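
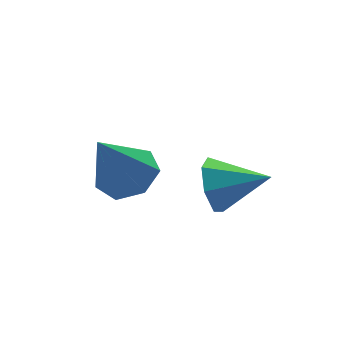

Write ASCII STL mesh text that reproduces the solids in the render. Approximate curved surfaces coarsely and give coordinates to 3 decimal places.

solid 
facet normal 0.456 0.103 -0.884
outer loop
vertex 0.409 -2.378 0.176
vertex -0.322 -2.553 -0.221
vertex -0.019 -1.797 0.023
endloop
endfacet
facet normal 0.453 0.524 0.721
outer loop
vertex 0.409 -2.378 0.176
vertex -0.019 -1.797 0.023
vertex -1.178 -2.747 1.441
endloop
endfacet
facet normal 0.456 0.103 -0.884
outer loop
vertex -0.019 -1.797 0.023
vertex -0.322 -2.553 -0.221
vertex -0.675 -1.786 -0.314
endloop
endfacet
facet normal -0.203 0.882 0.425
outer loop
vertex -0.019 -1.797 0.023
vertex -0.675 -1.786 -0.314
vertex -1.178 -2.747 1.441
endloop
endfacet
facet normal 0.456 0.103 -0.884
outer loop
vertex -0.675 -1.786 -0.314
vertex -0.322 -2.553 -0.221
vertex -1.065 -2.352 -0.581
endloop
endfacet
facet normal -0.835 0.547 0.060
outer loop
vertex -0.675 -1.786 -0.314
vertex -1.065 -2.352 -0.581
vertex -1.178 -2.747 1.441
endloop
endfacet
facet normal 0.456 0.103 -0.884
outer loop
vertex -1.065 -2.352 -0.581
vertex -0.322 -2.553 -0.221
vertex -0.895 -3.07 -0.577
endloop
endfacet
facet normal -0.968 -0.230 -0.099
outer loop
vertex -1.065 -2.352 -0.581
vertex -0.895 -3.07 -0.577
vertex -1.178 -2.747 1.441
endloop
endfacet
facet normal 0.456 0.103 -0.884
outer loop
vertex -0.895 -3.07 -0.577
vertex -0.322 -2.553 -0.221
vertex -0.294 -3.399 -0.305
endloop
endfacet
facet normal -0.502 -0.862 0.068
outer loop
vertex -0.895 -3.07 -0.577
vertex -0.294 -3.399 -0.305
vertex -1.178 -2.747 1.441
endloop
endfacet
facet normal 0.455 0.103 -0.884
outer loop
vertex -0.294 -3.399 -0.305
vertex -0.322 -2.553 -0.221
vertex 0.287 -3.091 0.03
endloop
endfacet
facet normal 0.213 -0.875 0.435
outer loop
vertex -0.294 -3.399 -0.305
vertex 0.287 -3.091 0.03
vertex -1.178 -2.747 1.441
endloop
endfacet
facet normal 0.456 0.103 -0.884
outer loop
vertex 0.287 -3.091 0.03
vertex -0.322 -2.553 -0.221
vertex 0.409 -2.378 0.176
endloop
endfacet
facet normal 0.638 -0.258 0.725
outer loop
vertex 0.287 -3.091 0.03
vertex 0.409 -2.378 0.176
vertex -1.178 -2.747 1.441
endloop
endfacet
facet normal -0.756 0.561 -0.336
outer loop
vertex 2.18 -2.913 -1.752
vertex 1.71 -3.155 -1.099
vertex 2.226 -2.494 -1.156
endloop
endfacet
facet normal 0.924 0.276 -0.265
outer loop
vertex 2.18 -2.913 -1.752
vertex 2.226 -2.494 -1.156
vertex 2.83 -3.985 -0.601
endloop
endfacet
facet normal -0.756 0.561 -0.337
outer loop
vertex 2.226 -2.494 -1.156
vertex 1.71 -3.155 -1.099
vertex 1.883 -2.573 -0.518
endloop
endfacet
facet normal 0.749 0.475 0.462
outer loop
vertex 2.226 -2.494 -1.156
vertex 1.883 -2.573 -0.518
vertex 2.83 -3.985 -0.601
endloop
endfacet
facet normal -0.756 0.561 -0.337
outer loop
vertex 1.883 -2.573 -0.518
vertex 1.71 -3.155 -1.099
vertex 1.41 -3.09 -0.317
endloop
endfacet
facet normal 0.270 0.125 0.955
outer loop
vertex 1.883 -2.573 -0.518
vertex 1.41 -3.09 -0.317
vertex 2.83 -3.985 -0.601
endloop
endfacet
facet normal -0.756 0.561 -0.337
outer loop
vertex 1.41 -3.09 -0.317
vertex 1.71 -3.155 -1.099
vertex 1.163 -3.656 -0.705
endloop
endfacet
facet normal -0.154 -0.512 0.845
outer loop
vertex 1.41 -3.09 -0.317
vertex 1.163 -3.656 -0.705
vertex 2.83 -3.985 -0.601
endloop
endfacet
facet normal -0.756 0.561 -0.337
outer loop
vertex 1.163 -3.656 -0.705
vertex 1.71 -3.155 -1.099
vertex 1.328 -3.844 -1.389
endloop
endfacet
facet normal -0.202 -0.956 0.214
outer loop
vertex 1.163 -3.656 -0.705
vertex 1.328 -3.844 -1.389
vertex 2.83 -3.985 -0.601
endloop
endfacet
facet normal -0.756 0.561 -0.337
outer loop
vertex 1.328 -3.844 -1.389
vertex 1.71 -3.155 -1.099
vertex 1.781 -3.513 -1.855
endloop
endfacet
facet normal 0.161 -0.872 -0.463
outer loop
vertex 1.328 -3.844 -1.389
vertex 1.781 -3.513 -1.855
vertex 2.83 -3.985 -0.601
endloop
endfacet
facet normal -0.756 0.561 -0.337
outer loop
vertex 1.781 -3.513 -1.855
vertex 1.71 -3.155 -1.099
vertex 2.18 -2.913 -1.752
endloop
endfacet
facet normal 0.662 -0.324 -0.676
outer loop
vertex 1.781 -3.513 -1.855
vertex 2.18 -2.913 -1.752
vertex 2.83 -3.985 -0.601
endloop
endfacet

endsolid


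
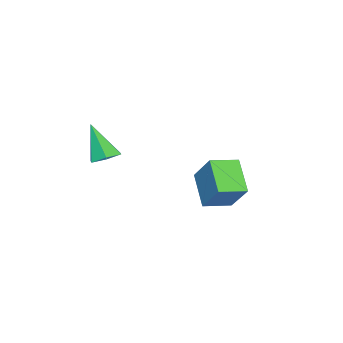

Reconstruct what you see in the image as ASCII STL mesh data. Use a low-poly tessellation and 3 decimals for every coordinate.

solid 
facet normal 0.060 0.406 -0.912
outer loop
vertex 3.838 -0.624 0.577
vertex 3.2 -1.033 0.353
vertex 3.118 -0.313 0.668
endloop
endfacet
facet normal 0.365 0.650 0.666
outer loop
vertex 3.838 -0.624 0.577
vertex 3.118 -0.313 0.668
vertex 3.08 -1.847 2.187
endloop
endfacet
facet normal 0.060 0.406 -0.912
outer loop
vertex 3.118 -0.313 0.668
vertex 3.2 -1.033 0.353
vertex 2.48 -0.722 0.444
endloop
endfacet
facet normal -0.575 0.583 0.574
outer loop
vertex 3.118 -0.313 0.668
vertex 2.48 -0.722 0.444
vertex 3.08 -1.847 2.187
endloop
endfacet
facet normal 0.059 0.405 -0.913
outer loop
vertex 2.48 -0.722 0.444
vertex 3.2 -1.033 0.353
vertex 2.562 -1.442 0.13
endloop
endfacet
facet normal -0.959 -0.198 0.203
outer loop
vertex 2.48 -0.722 0.444
vertex 2.562 -1.442 0.13
vertex 3.08 -1.847 2.187
endloop
endfacet
facet normal 0.059 0.405 -0.912
outer loop
vertex 2.562 -1.442 0.13
vertex 3.2 -1.033 0.353
vertex 3.283 -1.753 0.039
endloop
endfacet
facet normal -0.403 -0.912 -0.078
outer loop
vertex 2.562 -1.442 0.13
vertex 3.283 -1.753 0.039
vertex 3.08 -1.847 2.187
endloop
endfacet
facet normal 0.059 0.405 -0.912
outer loop
vertex 3.283 -1.753 0.039
vertex 3.2 -1.033 0.353
vertex 3.921 -1.344 0.262
endloop
endfacet
facet normal 0.536 -0.844 0.014
outer loop
vertex 3.283 -1.753 0.039
vertex 3.921 -1.344 0.262
vertex 3.08 -1.847 2.187
endloop
endfacet
facet normal 0.060 0.406 -0.912
outer loop
vertex 3.921 -1.344 0.262
vertex 3.2 -1.033 0.353
vertex 3.838 -0.624 0.577
endloop
endfacet
facet normal 0.920 -0.063 0.386
outer loop
vertex 3.921 -1.344 0.262
vertex 3.838 -0.624 0.577
vertex 3.08 -1.847 2.187
endloop
endfacet
facet normal -0.550 -0.486 0.679
outer loop
vertex -1.722 1.609 -1.178
vertex -2.806 2.569 -1.369
vertex -2.506 0.429 -2.66
endloop
endfacet
facet normal 0.742 -0.657 0.131
outer loop
vertex -1.394 1.411 -4.031
vertex -1.722 1.609 -1.178
vertex -2.506 0.429 -2.66
endloop
endfacet
facet normal -0.550 -0.487 0.679
outer loop
vertex -2.506 0.429 -2.66
vertex -2.806 2.569 -1.369
vertex -3.59 1.388 -2.851
endloop
endfacet
facet normal -0.382 -0.576 -0.723
outer loop
vertex -3.59 1.388 -2.851
vertex -1.394 1.411 -4.031
vertex -2.506 0.429 -2.66
endloop
endfacet
facet normal 0.383 0.576 0.723
outer loop
vertex -1.722 1.609 -1.178
vertex -1.694 3.551 -2.74
vertex -2.806 2.569 -1.369
endloop
endfacet
facet normal 0.742 -0.657 0.131
outer loop
vertex -0.61 2.592 -2.549
vertex -1.722 1.609 -1.178
vertex -1.394 1.411 -4.031
endloop
endfacet
facet normal 0.382 0.576 0.723
outer loop
vertex -0.61 2.592 -2.549
vertex -1.694 3.551 -2.74
vertex -1.722 1.609 -1.178
endloop
endfacet
facet normal -0.742 0.657 -0.131
outer loop
vertex -2.806 2.569 -1.369
vertex -1.694 3.551 -2.74
vertex -3.59 1.388 -2.851
endloop
endfacet
facet normal -0.382 -0.576 -0.723
outer loop
vertex -2.478 2.371 -4.222
vertex -1.394 1.411 -4.031
vertex -3.59 1.388 -2.851
endloop
endfacet
facet normal -0.742 0.657 -0.131
outer loop
vertex -3.59 1.388 -2.851
vertex -1.694 3.551 -2.74
vertex -2.478 2.371 -4.222
endloop
endfacet
facet normal 0.550 0.486 -0.679
outer loop
vertex -2.478 2.371 -4.222
vertex -0.61 2.592 -2.549
vertex -1.394 1.411 -4.031
endloop
endfacet
facet normal 0.550 0.487 -0.679
outer loop
vertex -1.694 3.551 -2.74
vertex -0.61 2.592 -2.549
vertex -2.478 2.371 -4.222
endloop
endfacet

endsolid


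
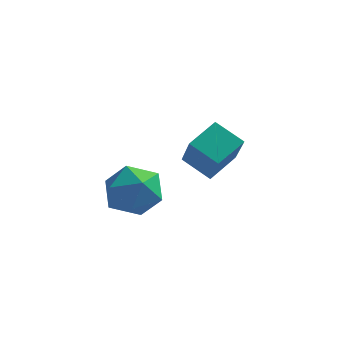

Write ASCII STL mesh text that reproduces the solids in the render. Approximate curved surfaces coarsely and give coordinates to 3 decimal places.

solid 
facet normal -0.607 0.588 0.535
outer loop
vertex 1.232 -2.871 3.713
vertex 1.802 -2.896 4.387
vertex 1.871 -2.265 3.772
endloop
endfacet
facet normal -0.671 0.723 -0.163
outer loop
vertex 1.232 -2.871 3.713
vertex 1.871 -2.265 3.772
vertex 1.674 -2.624 2.99
endloop
endfacet
facet normal -0.865 0.119 -0.488
outer loop
vertex 1.232 -2.871 3.713
vertex 1.674 -2.624 2.99
vertex 1.483 -3.476 3.121
endloop
endfacet
facet normal -0.921 -0.390 0.008
outer loop
vertex 1.232 -2.871 3.713
vertex 1.483 -3.476 3.121
vertex 1.562 -3.644 3.984
endloop
endfacet
facet normal -0.762 -0.101 0.640
outer loop
vertex 1.232 -2.871 3.713
vertex 1.562 -3.644 3.984
vertex 1.802 -2.896 4.387
endloop
endfacet
facet normal -0.028 0.911 -0.411
outer loop
vertex 1.674 -2.624 2.99
vertex 1.871 -2.265 3.772
vertex 2.518 -2.496 3.216
endloop
endfacet
facet normal 0.076 0.692 0.718
outer loop
vertex 1.871 -2.265 3.772
vertex 1.802 -2.896 4.387
vertex 2.597 -2.664 4.079
endloop
endfacet
facet normal -0.174 -0.423 0.889
outer loop
vertex 1.802 -2.896 4.387
vertex 1.562 -3.644 3.984
vertex 2.406 -3.516 4.21
endloop
endfacet
facet normal -0.433 -0.891 -0.134
outer loop
vertex 1.562 -3.644 3.984
vertex 1.483 -3.476 3.121
vertex 2.209 -3.875 3.428
endloop
endfacet
facet normal -0.343 -0.067 -0.937
outer loop
vertex 1.483 -3.476 3.121
vertex 1.674 -2.624 2.99
vertex 2.278 -3.244 2.813
endloop
endfacet
facet normal 0.921 0.390 -0.008
outer loop
vertex 2.848 -3.269 3.487
vertex 2.518 -2.496 3.216
vertex 2.597 -2.664 4.079
endloop
endfacet
facet normal 0.865 -0.119 0.488
outer loop
vertex 2.848 -3.269 3.487
vertex 2.597 -2.664 4.079
vertex 2.406 -3.516 4.21
endloop
endfacet
facet normal 0.671 -0.723 0.163
outer loop
vertex 2.848 -3.269 3.487
vertex 2.406 -3.516 4.21
vertex 2.209 -3.875 3.428
endloop
endfacet
facet normal 0.607 -0.588 -0.535
outer loop
vertex 2.848 -3.269 3.487
vertex 2.209 -3.875 3.428
vertex 2.278 -3.244 2.813
endloop
endfacet
facet normal 0.762 0.101 -0.640
outer loop
vertex 2.848 -3.269 3.487
vertex 2.278 -3.244 2.813
vertex 2.518 -2.496 3.216
endloop
endfacet
facet normal 0.433 0.891 0.134
outer loop
vertex 2.597 -2.664 4.079
vertex 2.518 -2.496 3.216
vertex 1.871 -2.265 3.772
endloop
endfacet
facet normal 0.343 0.067 0.937
outer loop
vertex 2.406 -3.516 4.21
vertex 2.597 -2.664 4.079
vertex 1.802 -2.896 4.387
endloop
endfacet
facet normal 0.028 -0.911 0.411
outer loop
vertex 2.209 -3.875 3.428
vertex 2.406 -3.516 4.21
vertex 1.562 -3.644 3.984
endloop
endfacet
facet normal -0.076 -0.692 -0.718
outer loop
vertex 2.278 -3.244 2.813
vertex 2.209 -3.875 3.428
vertex 1.483 -3.476 3.121
endloop
endfacet
facet normal 0.174 0.423 -0.889
outer loop
vertex 2.518 -2.496 3.216
vertex 2.278 -3.244 2.813
vertex 1.674 -2.624 2.99
endloop
endfacet
facet normal -0.471 -0.791 -0.391
outer loop
vertex 3.892 -1.392 3.878
vertex 3.036 -1.122 4.363
vertex 3.496 -0.592 2.735
endloop
endfacet
facet normal 0.839 -0.264 -0.476
outer loop
vertex 4.004 0.262 3.157
vertex 3.892 -1.392 3.878
vertex 3.496 -0.592 2.735
endloop
endfacet
facet normal -0.470 -0.792 -0.391
outer loop
vertex 3.496 -0.592 2.735
vertex 3.036 -1.122 4.363
vertex 2.64 -0.323 3.22
endloop
endfacet
facet normal -0.273 0.552 -0.788
outer loop
vertex 2.64 -0.323 3.22
vertex 4.004 0.262 3.157
vertex 3.496 -0.592 2.735
endloop
endfacet
facet normal 0.273 -0.552 0.788
outer loop
vertex 3.892 -1.392 3.878
vertex 3.544 -0.268 4.785
vertex 3.036 -1.122 4.363
endloop
endfacet
facet normal 0.839 -0.264 -0.475
outer loop
vertex 4.4 -0.537 4.3
vertex 3.892 -1.392 3.878
vertex 4.004 0.262 3.157
endloop
endfacet
facet normal 0.273 -0.551 0.788
outer loop
vertex 4.4 -0.537 4.3
vertex 3.544 -0.268 4.785
vertex 3.892 -1.392 3.878
endloop
endfacet
facet normal -0.839 0.264 0.475
outer loop
vertex 3.036 -1.122 4.363
vertex 3.544 -0.268 4.785
vertex 2.64 -0.323 3.22
endloop
endfacet
facet normal -0.273 0.551 -0.788
outer loop
vertex 3.148 0.532 3.642
vertex 4.004 0.262 3.157
vertex 2.64 -0.323 3.22
endloop
endfacet
facet normal -0.839 0.264 0.475
outer loop
vertex 2.64 -0.323 3.22
vertex 3.544 -0.268 4.785
vertex 3.148 0.532 3.642
endloop
endfacet
facet normal 0.471 0.791 0.390
outer loop
vertex 3.148 0.532 3.642
vertex 4.4 -0.537 4.3
vertex 4.004 0.262 3.157
endloop
endfacet
facet normal 0.470 0.791 0.391
outer loop
vertex 3.544 -0.268 4.785
vertex 4.4 -0.537 4.3
vertex 3.148 0.532 3.642
endloop
endfacet

endsolid


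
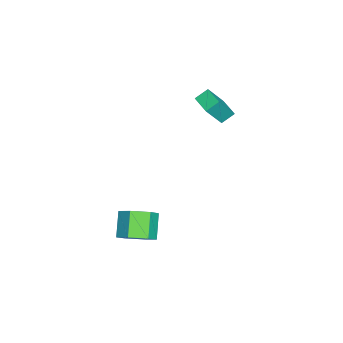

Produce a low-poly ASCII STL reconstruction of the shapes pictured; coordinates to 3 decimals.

solid 
facet normal -0.422 0.377 -0.824
outer loop
vertex -4.954 1.409 3.02
vertex -4.027 2.177 2.896
vertex -4.522 0.808 2.524
endloop
endfacet
facet normal -0.766 -0.635 0.103
outer loop
vertex -3.753 0.123 4.024
vertex -4.954 1.409 3.02
vertex -4.522 0.808 2.524
endloop
endfacet
facet normal -0.423 0.377 -0.824
outer loop
vertex -4.522 0.808 2.524
vertex -4.027 2.177 2.896
vertex -3.596 1.577 2.4
endloop
endfacet
facet normal 0.485 -0.674 -0.557
outer loop
vertex -3.596 1.577 2.4
vertex -3.753 0.123 4.024
vertex -4.522 0.808 2.524
endloop
endfacet
facet normal -0.485 0.675 0.557
outer loop
vertex -4.954 1.409 3.02
vertex -3.258 1.492 4.396
vertex -4.027 2.177 2.896
endloop
endfacet
facet normal -0.766 -0.635 0.103
outer loop
vertex -4.184 0.723 4.52
vertex -4.954 1.409 3.02
vertex -3.753 0.123 4.024
endloop
endfacet
facet normal -0.485 0.674 0.557
outer loop
vertex -4.184 0.723 4.52
vertex -3.258 1.492 4.396
vertex -4.954 1.409 3.02
endloop
endfacet
facet normal 0.766 0.635 -0.103
outer loop
vertex -4.027 2.177 2.896
vertex -3.258 1.492 4.396
vertex -3.596 1.577 2.4
endloop
endfacet
facet normal 0.484 -0.675 -0.557
outer loop
vertex -2.826 0.891 3.9
vertex -3.753 0.123 4.024
vertex -3.596 1.577 2.4
endloop
endfacet
facet normal 0.766 0.635 -0.103
outer loop
vertex -3.596 1.577 2.4
vertex -3.258 1.492 4.396
vertex -2.826 0.891 3.9
endloop
endfacet
facet normal 0.423 -0.377 0.824
outer loop
vertex -2.826 0.891 3.9
vertex -4.184 0.723 4.52
vertex -3.753 0.123 4.024
endloop
endfacet
facet normal 0.423 -0.376 0.824
outer loop
vertex -3.258 1.492 4.396
vertex -4.184 0.723 4.52
vertex -2.826 0.891 3.9
endloop
endfacet
facet normal 0.732 0.092 -0.675
outer loop
vertex 3.355 -0.765 -1.207
vertex 2.911 -1.478 -1.786
vertex 2.67 -0.495 -1.913
endloop
endfacet
facet normal 0.115 0.960 0.256
outer loop
vertex 3.355 -0.765 -1.207
vertex 2.67 -0.495 -1.913
vertex 2.212 -0.909 -0.154
endloop
endfacet
facet normal 0.115 0.960 0.256
outer loop
vertex 2.212 -0.909 -0.154
vertex 2.67 -0.495 -1.913
vertex 1.528 -0.639 -0.861
endloop
endfacet
facet normal -0.733 -0.093 0.674
outer loop
vertex 2.212 -0.909 -0.154
vertex 1.528 -0.639 -0.861
vertex 1.769 -1.622 -0.734
endloop
endfacet
facet normal 0.733 0.092 -0.674
outer loop
vertex 2.67 -0.495 -1.913
vertex 2.911 -1.478 -1.786
vertex 2.227 -1.208 -2.492
endloop
endfacet
facet normal -0.524 0.709 -0.472
outer loop
vertex 2.67 -0.495 -1.913
vertex 2.227 -1.208 -2.492
vertex 1.528 -0.639 -0.861
endloop
endfacet
facet normal -0.524 0.709 -0.472
outer loop
vertex 1.528 -0.639 -0.861
vertex 2.227 -1.208 -2.492
vertex 1.084 -1.352 -1.44
endloop
endfacet
facet normal -0.732 -0.092 0.675
outer loop
vertex 1.528 -0.639 -0.861
vertex 1.084 -1.352 -1.44
vertex 1.769 -1.622 -0.734
endloop
endfacet
facet normal 0.733 0.093 -0.674
outer loop
vertex 2.227 -1.208 -2.492
vertex 2.911 -1.478 -1.786
vertex 2.468 -2.191 -2.366
endloop
endfacet
facet normal -0.639 -0.250 -0.728
outer loop
vertex 2.227 -1.208 -2.492
vertex 2.468 -2.191 -2.366
vertex 1.084 -1.352 -1.44
endloop
endfacet
facet normal -0.639 -0.251 -0.728
outer loop
vertex 1.084 -1.352 -1.44
vertex 2.468 -2.191 -2.366
vertex 1.325 -2.335 -1.313
endloop
endfacet
facet normal -0.732 -0.092 0.675
outer loop
vertex 1.084 -1.352 -1.44
vertex 1.325 -2.335 -1.313
vertex 1.769 -1.622 -0.734
endloop
endfacet
facet normal 0.733 0.093 -0.674
outer loop
vertex 2.468 -2.191 -2.366
vertex 2.911 -1.478 -1.786
vertex 3.152 -2.461 -1.659
endloop
endfacet
facet normal -0.115 -0.960 -0.256
outer loop
vertex 2.468 -2.191 -2.366
vertex 3.152 -2.461 -1.659
vertex 1.325 -2.335 -1.313
endloop
endfacet
facet normal -0.115 -0.960 -0.256
outer loop
vertex 1.325 -2.335 -1.313
vertex 3.152 -2.461 -1.659
vertex 2.01 -2.605 -0.607
endloop
endfacet
facet normal -0.732 -0.092 0.675
outer loop
vertex 1.325 -2.335 -1.313
vertex 2.01 -2.605 -0.607
vertex 1.769 -1.622 -0.734
endloop
endfacet
facet normal 0.732 0.092 -0.675
outer loop
vertex 3.152 -2.461 -1.659
vertex 2.911 -1.478 -1.786
vertex 3.596 -1.748 -1.08
endloop
endfacet
facet normal 0.524 -0.709 0.472
outer loop
vertex 3.152 -2.461 -1.659
vertex 3.596 -1.748 -1.08
vertex 2.01 -2.605 -0.607
endloop
endfacet
facet normal 0.524 -0.709 0.472
outer loop
vertex 2.01 -2.605 -0.607
vertex 3.596 -1.748 -1.08
vertex 2.453 -1.892 -0.028
endloop
endfacet
facet normal -0.733 -0.092 0.674
outer loop
vertex 2.01 -2.605 -0.607
vertex 2.453 -1.892 -0.028
vertex 1.769 -1.622 -0.734
endloop
endfacet
facet normal 0.732 0.092 -0.675
outer loop
vertex 3.596 -1.748 -1.08
vertex 2.911 -1.478 -1.786
vertex 3.355 -0.765 -1.207
endloop
endfacet
facet normal 0.638 0.251 0.728
outer loop
vertex 3.596 -1.748 -1.08
vertex 3.355 -0.765 -1.207
vertex 2.453 -1.892 -0.028
endloop
endfacet
facet normal 0.639 0.250 0.728
outer loop
vertex 2.453 -1.892 -0.028
vertex 3.355 -0.765 -1.207
vertex 2.212 -0.909 -0.154
endloop
endfacet
facet normal -0.733 -0.093 0.674
outer loop
vertex 2.453 -1.892 -0.028
vertex 2.212 -0.909 -0.154
vertex 1.769 -1.622 -0.734
endloop
endfacet

endsolid


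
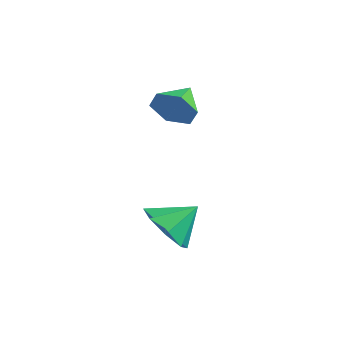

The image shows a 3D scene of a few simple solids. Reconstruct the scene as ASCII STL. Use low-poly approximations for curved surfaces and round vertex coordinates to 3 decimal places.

solid 
facet normal -0.366 -0.693 -0.621
outer loop
vertex 1.835 -0.142 -2.902
vertex 1.162 -0.498 -2.108
vertex 1.092 0.255 -2.907
endloop
endfacet
facet normal 0.455 0.848 -0.272
outer loop
vertex 1.835 -0.142 -2.902
vertex 1.092 0.255 -2.907
vertex 1.678 0.478 -1.232
endloop
endfacet
facet normal -0.367 -0.693 -0.621
outer loop
vertex 1.092 0.255 -2.907
vertex 1.162 -0.498 -2.108
vertex 0.391 0.211 -2.444
endloop
endfacet
facet normal -0.121 0.989 -0.089
outer loop
vertex 1.092 0.255 -2.907
vertex 0.391 0.211 -2.444
vertex 1.678 0.478 -1.232
endloop
endfacet
facet normal -0.366 -0.693 -0.621
outer loop
vertex 0.391 0.211 -2.444
vertex 1.162 -0.498 -2.108
vertex 0.141 -0.249 -1.784
endloop
endfacet
facet normal -0.501 0.787 0.359
outer loop
vertex 0.391 0.211 -2.444
vertex 0.141 -0.249 -1.784
vertex 1.678 0.478 -1.232
endloop
endfacet
facet normal -0.366 -0.692 -0.622
outer loop
vertex 0.141 -0.249 -1.784
vertex 1.162 -0.498 -2.108
vertex 0.489 -0.855 -1.315
endloop
endfacet
facet normal -0.462 0.362 0.810
outer loop
vertex 0.141 -0.249 -1.784
vertex 0.489 -0.855 -1.315
vertex 1.678 0.478 -1.232
endloop
endfacet
facet normal -0.366 -0.692 -0.622
outer loop
vertex 0.489 -0.855 -1.315
vertex 1.162 -0.498 -2.108
vertex 1.231 -1.252 -1.31
endloop
endfacet
facet normal -0.027 -0.038 0.999
outer loop
vertex 0.489 -0.855 -1.315
vertex 1.231 -1.252 -1.31
vertex 1.678 0.478 -1.232
endloop
endfacet
facet normal -0.366 -0.692 -0.622
outer loop
vertex 1.231 -1.252 -1.31
vertex 1.162 -0.498 -2.108
vertex 1.933 -1.207 -1.773
endloop
endfacet
facet normal 0.550 -0.179 0.816
outer loop
vertex 1.231 -1.252 -1.31
vertex 1.933 -1.207 -1.773
vertex 1.678 0.478 -1.232
endloop
endfacet
facet normal -0.367 -0.692 -0.621
outer loop
vertex 1.933 -1.207 -1.773
vertex 1.162 -0.498 -2.108
vertex 2.183 -0.748 -2.432
endloop
endfacet
facet normal 0.929 0.022 0.368
outer loop
vertex 1.933 -1.207 -1.773
vertex 2.183 -0.748 -2.432
vertex 1.678 0.478 -1.232
endloop
endfacet
facet normal -0.367 -0.692 -0.621
outer loop
vertex 2.183 -0.748 -2.432
vertex 1.162 -0.498 -2.108
vertex 1.835 -0.142 -2.902
endloop
endfacet
facet normal 0.890 0.447 -0.082
outer loop
vertex 2.183 -0.748 -2.432
vertex 1.835 -0.142 -2.902
vertex 1.678 0.478 -1.232
endloop
endfacet
facet normal 0.331 -0.881 -0.338
outer loop
vertex -0.463 1.72 2.668
vertex -0.952 1.832 1.897
vertex -0.086 2.14 1.941
endloop
endfacet
facet normal 0.571 0.547 0.612
outer loop
vertex -0.463 1.72 2.668
vertex -0.086 2.14 1.941
vertex -1.408 3.048 2.363
endloop
endfacet
facet normal 0.331 -0.881 -0.338
outer loop
vertex -0.086 2.14 1.941
vertex -0.952 1.832 1.897
vertex -0.575 2.252 1.17
endloop
endfacet
facet normal 0.510 0.836 -0.202
outer loop
vertex -0.086 2.14 1.941
vertex -0.575 2.252 1.17
vertex -1.408 3.048 2.363
endloop
endfacet
facet normal 0.331 -0.881 -0.338
outer loop
vertex -0.575 2.252 1.17
vertex -0.952 1.832 1.897
vertex -1.441 1.944 1.126
endloop
endfacet
facet normal -0.227 0.730 -0.645
outer loop
vertex -0.575 2.252 1.17
vertex -1.441 1.944 1.126
vertex -1.408 3.048 2.363
endloop
endfacet
facet normal 0.331 -0.881 -0.338
outer loop
vertex -1.441 1.944 1.126
vertex -0.952 1.832 1.897
vertex -1.818 1.524 1.852
endloop
endfacet
facet normal -0.901 0.335 -0.275
outer loop
vertex -1.441 1.944 1.126
vertex -1.818 1.524 1.852
vertex -1.408 3.048 2.363
endloop
endfacet
facet normal 0.331 -0.881 -0.338
outer loop
vertex -1.818 1.524 1.852
vertex -0.952 1.832 1.897
vertex -1.329 1.412 2.623
endloop
endfacet
facet normal -0.841 0.045 0.540
outer loop
vertex -1.818 1.524 1.852
vertex -1.329 1.412 2.623
vertex -1.408 3.048 2.363
endloop
endfacet
facet normal 0.331 -0.881 -0.338
outer loop
vertex -1.329 1.412 2.623
vertex -0.952 1.832 1.897
vertex -0.463 1.72 2.668
endloop
endfacet
facet normal -0.105 0.151 0.983
outer loop
vertex -1.329 1.412 2.623
vertex -0.463 1.72 2.668
vertex -1.408 3.048 2.363
endloop
endfacet

endsolid


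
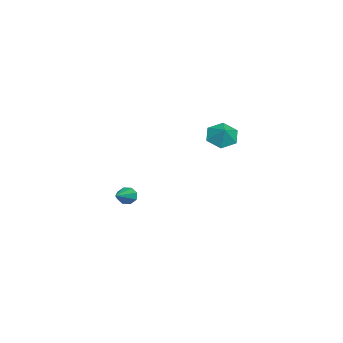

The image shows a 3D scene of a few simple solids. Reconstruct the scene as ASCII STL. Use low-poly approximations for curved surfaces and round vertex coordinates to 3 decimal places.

solid 
facet normal -0.897 0.074 -0.435
outer loop
vertex 2.278 -2.597 -3.159
vertex 2.057 -2.811 -2.74
vertex 2.169 -2.325 -2.888
endloop
endfacet
facet normal 0.558 0.687 -0.465
outer loop
vertex 2.278 -2.597 -3.159
vertex 2.169 -2.325 -2.888
vertex 3.743 -2.949 -1.92
endloop
endfacet
facet normal -0.897 0.074 -0.437
outer loop
vertex 2.169 -2.325 -2.888
vertex 2.057 -2.811 -2.74
vertex 1.994 -2.339 -2.531
endloop
endfacet
facet normal 0.271 0.947 0.170
outer loop
vertex 2.169 -2.325 -2.888
vertex 1.994 -2.339 -2.531
vertex 3.743 -2.949 -1.92
endloop
endfacet
facet normal -0.897 0.073 -0.436
outer loop
vertex 1.994 -2.339 -2.531
vertex 2.057 -2.811 -2.74
vertex 1.856 -2.629 -2.296
endloop
endfacet
facet normal -0.044 0.641 0.766
outer loop
vertex 1.994 -2.339 -2.531
vertex 1.856 -2.629 -2.296
vertex 3.743 -2.949 -1.92
endloop
endfacet
facet normal -0.897 0.073 -0.436
outer loop
vertex 1.856 -2.629 -2.296
vertex 2.057 -2.811 -2.74
vertex 1.836 -3.025 -2.321
endloop
endfacet
facet normal -0.204 -0.051 0.978
outer loop
vertex 1.856 -2.629 -2.296
vertex 1.836 -3.025 -2.321
vertex 3.743 -2.949 -1.92
endloop
endfacet
facet normal -0.897 0.073 -0.436
outer loop
vertex 1.836 -3.025 -2.321
vertex 2.057 -2.811 -2.74
vertex 1.945 -3.296 -2.591
endloop
endfacet
facet normal -0.114 -0.724 0.680
outer loop
vertex 1.836 -3.025 -2.321
vertex 1.945 -3.296 -2.591
vertex 3.743 -2.949 -1.92
endloop
endfacet
facet normal -0.898 0.074 -0.435
outer loop
vertex 1.945 -3.296 -2.591
vertex 2.057 -2.811 -2.74
vertex 2.119 -3.283 -2.948
endloop
endfacet
facet normal 0.172 -0.984 0.048
outer loop
vertex 1.945 -3.296 -2.591
vertex 2.119 -3.283 -2.948
vertex 3.743 -2.949 -1.92
endloop
endfacet
facet normal -0.897 0.074 -0.435
outer loop
vertex 2.119 -3.283 -2.948
vertex 2.057 -2.811 -2.74
vertex 2.257 -2.993 -3.183
endloop
endfacet
facet normal 0.488 -0.678 -0.550
outer loop
vertex 2.119 -3.283 -2.948
vertex 2.257 -2.993 -3.183
vertex 3.743 -2.949 -1.92
endloop
endfacet
facet normal -0.897 0.074 -0.435
outer loop
vertex 2.257 -2.993 -3.183
vertex 2.057 -2.811 -2.74
vertex 2.278 -2.597 -3.159
endloop
endfacet
facet normal 0.647 0.012 -0.762
outer loop
vertex 2.257 -2.993 -3.183
vertex 2.278 -2.597 -3.159
vertex 3.743 -2.949 -1.92
endloop
endfacet
facet normal -0.666 -0.247 -0.704
outer loop
vertex -3.179 -0.051 -1.199
vertex -3.653 0.636 -0.992
vertex -3.042 0.701 -1.593
endloop
endfacet
facet normal 0.982 -0.187 -0.015
outer loop
vertex -3.179 -0.051 -1.199
vertex -3.042 0.701 -1.593
vertex -2.987 0.884 -0.288
endloop
endfacet
facet normal -0.666 -0.247 -0.704
outer loop
vertex -3.042 0.701 -1.593
vertex -3.653 0.636 -0.992
vertex -3.516 1.388 -1.386
endloop
endfacet
facet normal 0.801 0.588 -0.116
outer loop
vertex -3.042 0.701 -1.593
vertex -3.516 1.388 -1.386
vertex -2.987 0.884 -0.288
endloop
endfacet
facet normal -0.666 -0.247 -0.704
outer loop
vertex -3.516 1.388 -1.386
vertex -3.653 0.636 -0.992
vertex -4.127 1.323 -0.785
endloop
endfacet
facet normal 0.216 0.923 0.319
outer loop
vertex -3.516 1.388 -1.386
vertex -4.127 1.323 -0.785
vertex -2.987 0.884 -0.288
endloop
endfacet
facet normal -0.667 -0.248 -0.703
outer loop
vertex -4.127 1.323 -0.785
vertex -3.653 0.636 -0.992
vertex -4.264 0.572 -0.39
endloop
endfacet
facet normal -0.186 0.484 0.855
outer loop
vertex -4.127 1.323 -0.785
vertex -4.264 0.572 -0.39
vertex -2.987 0.884 -0.288
endloop
endfacet
facet normal -0.667 -0.248 -0.703
outer loop
vertex -4.264 0.572 -0.39
vertex -3.653 0.636 -0.992
vertex -3.79 -0.115 -0.597
endloop
endfacet
facet normal -0.005 -0.292 0.956
outer loop
vertex -4.264 0.572 -0.39
vertex -3.79 -0.115 -0.597
vertex -2.987 0.884 -0.288
endloop
endfacet
facet normal -0.667 -0.248 -0.703
outer loop
vertex -3.79 -0.115 -0.597
vertex -3.653 0.636 -0.992
vertex -3.179 -0.051 -1.199
endloop
endfacet
facet normal 0.579 -0.627 0.521
outer loop
vertex -3.79 -0.115 -0.597
vertex -3.179 -0.051 -1.199
vertex -2.987 0.884 -0.288
endloop
endfacet

endsolid


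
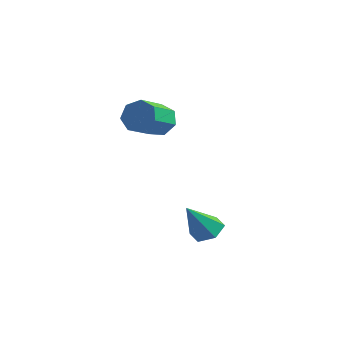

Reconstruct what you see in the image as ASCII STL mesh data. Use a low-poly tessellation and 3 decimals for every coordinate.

solid 
facet normal 0.115 0.579 -0.807
outer loop
vertex 3.626 -3.101 -4.222
vertex 2.848 -2.724 -4.062
vertex 3.581 -2.384 -3.714
endloop
endfacet
facet normal 0.891 -0.224 0.395
outer loop
vertex 3.626 -3.101 -4.222
vertex 3.581 -2.384 -3.714
vertex 2.612 -3.916 -2.398
endloop
endfacet
facet normal 0.115 0.579 -0.807
outer loop
vertex 3.581 -2.384 -3.714
vertex 2.848 -2.724 -4.062
vertex 2.802 -2.007 -3.554
endloop
endfacet
facet normal 0.383 0.450 0.806
outer loop
vertex 3.581 -2.384 -3.714
vertex 2.802 -2.007 -3.554
vertex 2.612 -3.916 -2.398
endloop
endfacet
facet normal 0.115 0.579 -0.807
outer loop
vertex 2.802 -2.007 -3.554
vertex 2.848 -2.724 -4.062
vertex 2.069 -2.347 -3.902
endloop
endfacet
facet normal -0.547 0.473 0.691
outer loop
vertex 2.802 -2.007 -3.554
vertex 2.069 -2.347 -3.902
vertex 2.612 -3.916 -2.398
endloop
endfacet
facet normal 0.114 0.578 -0.808
outer loop
vertex 2.069 -2.347 -3.902
vertex 2.848 -2.724 -4.062
vertex 2.114 -3.064 -4.409
endloop
endfacet
facet normal -0.970 -0.178 0.165
outer loop
vertex 2.069 -2.347 -3.902
vertex 2.114 -3.064 -4.409
vertex 2.612 -3.916 -2.398
endloop
endfacet
facet normal 0.114 0.578 -0.808
outer loop
vertex 2.114 -3.064 -4.409
vertex 2.848 -2.724 -4.062
vertex 2.893 -3.442 -4.569
endloop
endfacet
facet normal -0.464 -0.851 -0.246
outer loop
vertex 2.114 -3.064 -4.409
vertex 2.893 -3.442 -4.569
vertex 2.612 -3.916 -2.398
endloop
endfacet
facet normal 0.114 0.578 -0.808
outer loop
vertex 2.893 -3.442 -4.569
vertex 2.848 -2.724 -4.062
vertex 3.626 -3.101 -4.222
endloop
endfacet
facet normal 0.468 -0.874 -0.130
outer loop
vertex 2.893 -3.442 -4.569
vertex 3.626 -3.101 -4.222
vertex 2.612 -3.916 -2.398
endloop
endfacet
facet normal -0.103 0.907 -0.408
outer loop
vertex -0.562 -0.938 2.009
vertex -1.203 -1.29 1.387
vertex -1.356 -0.916 2.258
endloop
endfacet
facet normal 0.282 0.419 0.863
outer loop
vertex -0.562 -0.938 2.009
vertex -1.356 -0.916 2.258
vertex -0.376 -2.599 2.755
endloop
endfacet
facet normal 0.282 0.419 0.863
outer loop
vertex -0.376 -2.599 2.755
vertex -1.356 -0.916 2.258
vertex -1.171 -2.576 3.004
endloop
endfacet
facet normal 0.101 -0.908 0.408
outer loop
vertex -0.376 -2.599 2.755
vertex -1.171 -2.576 3.004
vertex -1.017 -2.95 2.133
endloop
endfacet
facet normal -0.101 0.908 -0.407
outer loop
vertex -1.356 -0.916 2.258
vertex -1.203 -1.29 1.387
vertex -2.036 -1.174 1.851
endloop
endfacet
facet normal -0.569 0.283 0.772
outer loop
vertex -1.356 -0.916 2.258
vertex -2.036 -1.174 1.851
vertex -1.171 -2.576 3.004
endloop
endfacet
facet normal -0.570 0.283 0.771
outer loop
vertex -1.171 -2.576 3.004
vertex -2.036 -1.174 1.851
vertex -1.85 -2.835 2.597
endloop
endfacet
facet normal 0.102 -0.907 0.408
outer loop
vertex -1.171 -2.576 3.004
vertex -1.85 -2.835 2.597
vertex -1.017 -2.95 2.133
endloop
endfacet
facet normal -0.101 0.907 -0.408
outer loop
vertex -2.036 -1.174 1.851
vertex -1.203 -1.29 1.387
vertex -2.088 -1.52 1.094
endloop
endfacet
facet normal -0.993 -0.067 0.099
outer loop
vertex -2.036 -1.174 1.851
vertex -2.088 -1.52 1.094
vertex -1.85 -2.835 2.597
endloop
endfacet
facet normal -0.993 -0.067 0.099
outer loop
vertex -1.85 -2.835 2.597
vertex -2.088 -1.52 1.094
vertex -1.902 -3.181 1.84
endloop
endfacet
facet normal 0.102 -0.907 0.408
outer loop
vertex -1.85 -2.835 2.597
vertex -1.902 -3.181 1.84
vertex -1.017 -2.95 2.133
endloop
endfacet
facet normal -0.101 0.908 -0.408
outer loop
vertex -2.088 -1.52 1.094
vertex -1.203 -1.29 1.387
vertex -1.474 -1.692 0.559
endloop
endfacet
facet normal -0.668 -0.366 -0.648
outer loop
vertex -2.088 -1.52 1.094
vertex -1.474 -1.692 0.559
vertex -1.902 -3.181 1.84
endloop
endfacet
facet normal -0.668 -0.366 -0.648
outer loop
vertex -1.902 -3.181 1.84
vertex -1.474 -1.692 0.559
vertex -1.288 -3.353 1.305
endloop
endfacet
facet normal 0.102 -0.907 0.408
outer loop
vertex -1.902 -3.181 1.84
vertex -1.288 -3.353 1.305
vertex -1.017 -2.95 2.133
endloop
endfacet
facet normal -0.102 0.908 -0.407
outer loop
vertex -1.474 -1.692 0.559
vertex -1.203 -1.29 1.387
vertex -0.656 -1.561 0.646
endloop
endfacet
facet normal 0.159 -0.390 -0.907
outer loop
vertex -1.474 -1.692 0.559
vertex -0.656 -1.561 0.646
vertex -1.288 -3.353 1.305
endloop
endfacet
facet normal 0.159 -0.390 -0.907
outer loop
vertex -1.288 -3.353 1.305
vertex -0.656 -1.561 0.646
vertex -0.47 -3.222 1.392
endloop
endfacet
facet normal 0.102 -0.907 0.408
outer loop
vertex -1.288 -3.353 1.305
vertex -0.47 -3.222 1.392
vertex -1.017 -2.95 2.133
endloop
endfacet
facet normal -0.102 0.908 -0.407
outer loop
vertex -0.656 -1.561 0.646
vertex -1.203 -1.29 1.387
vertex -0.25 -1.226 1.292
endloop
endfacet
facet normal 0.867 -0.120 -0.483
outer loop
vertex -0.656 -1.561 0.646
vertex -0.25 -1.226 1.292
vertex -0.47 -3.222 1.392
endloop
endfacet
facet normal 0.867 -0.120 -0.483
outer loop
vertex -0.47 -3.222 1.392
vertex -0.25 -1.226 1.292
vertex -0.064 -2.886 2.038
endloop
endfacet
facet normal 0.102 -0.907 0.408
outer loop
vertex -0.47 -3.222 1.392
vertex -0.064 -2.886 2.038
vertex -1.017 -2.95 2.133
endloop
endfacet
facet normal -0.102 0.907 -0.409
outer loop
vertex -0.25 -1.226 1.292
vertex -1.203 -1.29 1.387
vertex -0.562 -0.938 2.009
endloop
endfacet
facet normal 0.922 0.240 0.305
outer loop
vertex -0.25 -1.226 1.292
vertex -0.562 -0.938 2.009
vertex -0.064 -2.886 2.038
endloop
endfacet
facet normal 0.922 0.240 0.305
outer loop
vertex -0.064 -2.886 2.038
vertex -0.562 -0.938 2.009
vertex -0.376 -2.599 2.755
endloop
endfacet
facet normal 0.102 -0.908 0.407
outer loop
vertex -0.064 -2.886 2.038
vertex -0.376 -2.599 2.755
vertex -1.017 -2.95 2.133
endloop
endfacet

endsolid


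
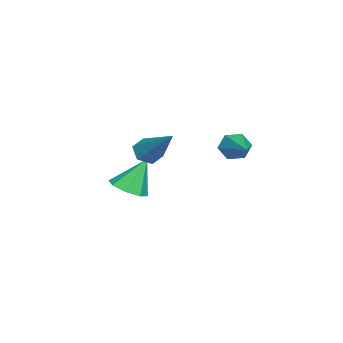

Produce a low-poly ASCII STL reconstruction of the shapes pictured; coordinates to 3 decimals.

solid 
facet normal -0.542 -0.541 -0.643
outer loop
vertex 1.795 -1.953 0.283
vertex 1.471 -2.189 0.755
vertex 1.28 -1.669 0.478
endloop
endfacet
facet normal 0.254 0.817 -0.518
outer loop
vertex 1.795 -1.953 0.283
vertex 1.28 -1.669 0.478
vertex 2.609 -1.051 2.105
endloop
endfacet
facet normal -0.542 -0.541 -0.643
outer loop
vertex 1.28 -1.669 0.478
vertex 1.471 -2.189 0.755
vertex 0.956 -1.905 0.95
endloop
endfacet
facet normal -0.503 0.860 0.084
outer loop
vertex 1.28 -1.669 0.478
vertex 0.956 -1.905 0.95
vertex 2.609 -1.051 2.105
endloop
endfacet
facet normal -0.542 -0.542 -0.642
outer loop
vertex 0.956 -1.905 0.95
vertex 1.471 -2.189 0.755
vertex 1.147 -2.425 1.228
endloop
endfacet
facet normal -0.624 0.178 0.761
outer loop
vertex 0.956 -1.905 0.95
vertex 1.147 -2.425 1.228
vertex 2.609 -1.051 2.105
endloop
endfacet
facet normal -0.542 -0.542 -0.642
outer loop
vertex 1.147 -2.425 1.228
vertex 1.471 -2.189 0.755
vertex 1.662 -2.709 1.033
endloop
endfacet
facet normal 0.014 -0.549 0.836
outer loop
vertex 1.147 -2.425 1.228
vertex 1.662 -2.709 1.033
vertex 2.609 -1.051 2.105
endloop
endfacet
facet normal -0.541 -0.542 -0.643
outer loop
vertex 1.662 -2.709 1.033
vertex 1.471 -2.189 0.755
vertex 1.987 -2.473 0.56
endloop
endfacet
facet normal 0.771 -0.592 0.234
outer loop
vertex 1.662 -2.709 1.033
vertex 1.987 -2.473 0.56
vertex 2.609 -1.051 2.105
endloop
endfacet
facet normal -0.541 -0.542 -0.643
outer loop
vertex 1.987 -2.473 0.56
vertex 1.471 -2.189 0.755
vertex 1.795 -1.953 0.283
endloop
endfacet
facet normal 0.891 0.093 -0.444
outer loop
vertex 1.987 -2.473 0.56
vertex 1.795 -1.953 0.283
vertex 2.609 -1.051 2.105
endloop
endfacet
facet normal 0.258 -0.402 -0.879
outer loop
vertex -1.727 -3.174 -3.138
vertex -2.308 -3.771 -3.035
vertex -2.297 -3.006 -3.382
endloop
endfacet
facet normal 0.236 0.965 0.113
outer loop
vertex -1.727 -3.174 -3.138
vertex -2.297 -3.006 -3.382
vertex -2.732 -3.109 -1.585
endloop
endfacet
facet normal 0.257 -0.402 -0.879
outer loop
vertex -2.297 -3.006 -3.382
vertex -2.308 -3.771 -3.035
vertex -2.874 -3.287 -3.422
endloop
endfacet
facet normal -0.434 0.899 -0.054
outer loop
vertex -2.297 -3.006 -3.382
vertex -2.874 -3.287 -3.422
vertex -2.732 -3.109 -1.585
endloop
endfacet
facet normal 0.257 -0.402 -0.879
outer loop
vertex -2.874 -3.287 -3.422
vertex -2.308 -3.771 -3.035
vertex -3.12 -3.851 -3.236
endloop
endfacet
facet normal -0.912 0.408 0.031
outer loop
vertex -2.874 -3.287 -3.422
vertex -3.12 -3.851 -3.236
vertex -2.732 -3.109 -1.585
endloop
endfacet
facet normal 0.257 -0.401 -0.879
outer loop
vertex -3.12 -3.851 -3.236
vertex -2.308 -3.771 -3.035
vertex -2.889 -4.369 -2.932
endloop
endfacet
facet normal -0.921 -0.225 0.317
outer loop
vertex -3.12 -3.851 -3.236
vertex -2.889 -4.369 -2.932
vertex -2.732 -3.109 -1.585
endloop
endfacet
facet normal 0.257 -0.402 -0.879
outer loop
vertex -2.889 -4.369 -2.932
vertex -2.308 -3.771 -3.035
vertex -2.318 -4.537 -2.688
endloop
endfacet
facet normal -0.455 -0.623 0.636
outer loop
vertex -2.889 -4.369 -2.932
vertex -2.318 -4.537 -2.688
vertex -2.732 -3.109 -1.585
endloop
endfacet
facet normal 0.257 -0.402 -0.879
outer loop
vertex -2.318 -4.537 -2.688
vertex -2.308 -3.771 -3.035
vertex -1.741 -4.256 -2.648
endloop
endfacet
facet normal 0.216 -0.557 0.802
outer loop
vertex -2.318 -4.537 -2.688
vertex -1.741 -4.256 -2.648
vertex -2.732 -3.109 -1.585
endloop
endfacet
facet normal 0.257 -0.401 -0.879
outer loop
vertex -1.741 -4.256 -2.648
vertex -2.308 -3.771 -3.035
vertex -1.496 -3.692 -2.834
endloop
endfacet
facet normal 0.694 -0.065 0.717
outer loop
vertex -1.741 -4.256 -2.648
vertex -1.496 -3.692 -2.834
vertex -2.732 -3.109 -1.585
endloop
endfacet
facet normal 0.257 -0.401 -0.879
outer loop
vertex -1.496 -3.692 -2.834
vertex -2.308 -3.771 -3.035
vertex -1.727 -3.174 -3.138
endloop
endfacet
facet normal 0.703 0.566 0.431
outer loop
vertex -1.496 -3.692 -2.834
vertex -1.727 -3.174 -3.138
vertex -2.732 -3.109 -1.585
endloop
endfacet
facet normal -0.876 -0.359 -0.321
outer loop
vertex 1.602 0.722 0.672
vertex 1.323 0.936 1.194
vertex 1.359 1.304 0.684
endloop
endfacet
facet normal 0.518 0.233 -0.823
outer loop
vertex 1.602 0.722 0.672
vertex 1.359 1.304 0.684
vertex 2.997 1.624 1.806
endloop
endfacet
facet normal -0.877 -0.359 -0.321
outer loop
vertex 1.359 1.304 0.684
vertex 1.323 0.936 1.194
vertex 1.08 1.518 1.207
endloop
endfacet
facet normal 0.058 0.934 -0.351
outer loop
vertex 1.359 1.304 0.684
vertex 1.08 1.518 1.207
vertex 2.997 1.624 1.806
endloop
endfacet
facet normal -0.877 -0.359 -0.320
outer loop
vertex 1.08 1.518 1.207
vertex 1.323 0.936 1.194
vertex 1.044 1.151 1.717
endloop
endfacet
facet normal -0.219 0.799 0.560
outer loop
vertex 1.08 1.518 1.207
vertex 1.044 1.151 1.717
vertex 2.997 1.624 1.806
endloop
endfacet
facet normal -0.877 -0.359 -0.320
outer loop
vertex 1.044 1.151 1.717
vertex 1.323 0.936 1.194
vertex 1.287 0.569 1.705
endloop
endfacet
facet normal -0.037 -0.036 0.999
outer loop
vertex 1.044 1.151 1.717
vertex 1.287 0.569 1.705
vertex 2.997 1.624 1.806
endloop
endfacet
facet normal -0.876 -0.360 -0.320
outer loop
vertex 1.287 0.569 1.705
vertex 1.323 0.936 1.194
vertex 1.566 0.355 1.182
endloop
endfacet
facet normal 0.423 -0.737 0.527
outer loop
vertex 1.287 0.569 1.705
vertex 1.566 0.355 1.182
vertex 2.997 1.624 1.806
endloop
endfacet
facet normal -0.876 -0.360 -0.321
outer loop
vertex 1.566 0.355 1.182
vertex 1.323 0.936 1.194
vertex 1.602 0.722 0.672
endloop
endfacet
facet normal 0.701 -0.602 -0.383
outer loop
vertex 1.566 0.355 1.182
vertex 1.602 0.722 0.672
vertex 2.997 1.624 1.806
endloop
endfacet

endsolid


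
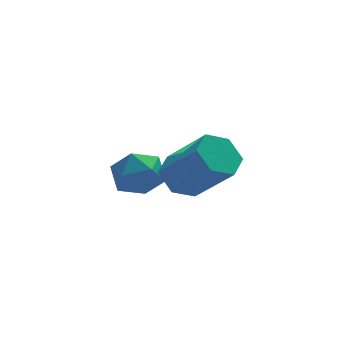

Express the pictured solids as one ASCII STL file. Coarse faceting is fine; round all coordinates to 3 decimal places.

solid 
facet normal -0.468 0.509 -0.722
outer loop
vertex 0.357 -1.361 -0.507
vertex -0.15 -2.125 -0.717
vertex -0.467 -1.511 -0.079
endloop
endfacet
facet normal 0.117 0.846 0.521
outer loop
vertex 0.357 -1.361 -0.507
vertex -0.467 -1.511 -0.079
vertex 1.376 -2.472 1.068
endloop
endfacet
facet normal 0.116 0.845 0.521
outer loop
vertex 1.376 -2.472 1.068
vertex -0.467 -1.511 -0.079
vertex 0.552 -2.622 1.495
endloop
endfacet
facet normal 0.467 -0.510 0.723
outer loop
vertex 1.376 -2.472 1.068
vertex 0.552 -2.622 1.495
vertex 0.87 -3.235 0.857
endloop
endfacet
facet normal -0.468 0.509 -0.722
outer loop
vertex -0.467 -1.511 -0.079
vertex -0.15 -2.125 -0.717
vertex -0.973 -2.275 -0.29
endloop
endfacet
facet normal -0.701 0.284 0.654
outer loop
vertex -0.467 -1.511 -0.079
vertex -0.973 -2.275 -0.29
vertex 0.552 -2.622 1.495
endloop
endfacet
facet normal -0.701 0.284 0.654
outer loop
vertex 0.552 -2.622 1.495
vertex -0.973 -2.275 -0.29
vertex 0.046 -3.386 1.285
endloop
endfacet
facet normal 0.468 -0.509 0.722
outer loop
vertex 0.552 -2.622 1.495
vertex 0.046 -3.386 1.285
vertex 0.87 -3.235 0.857
endloop
endfacet
facet normal -0.468 0.510 -0.722
outer loop
vertex -0.973 -2.275 -0.29
vertex -0.15 -2.125 -0.717
vertex -0.656 -2.888 -0.928
endloop
endfacet
facet normal -0.817 -0.561 0.133
outer loop
vertex -0.973 -2.275 -0.29
vertex -0.656 -2.888 -0.928
vertex 0.046 -3.386 1.285
endloop
endfacet
facet normal -0.817 -0.561 0.133
outer loop
vertex 0.046 -3.386 1.285
vertex -0.656 -2.888 -0.928
vertex 0.363 -3.999 0.647
endloop
endfacet
facet normal 0.468 -0.509 0.722
outer loop
vertex 0.046 -3.386 1.285
vertex 0.363 -3.999 0.647
vertex 0.87 -3.235 0.857
endloop
endfacet
facet normal -0.467 0.510 -0.723
outer loop
vertex -0.656 -2.888 -0.928
vertex -0.15 -2.125 -0.717
vertex 0.168 -2.738 -1.355
endloop
endfacet
facet normal -0.116 -0.845 -0.521
outer loop
vertex -0.656 -2.888 -0.928
vertex 0.168 -2.738 -1.355
vertex 0.363 -3.999 0.647
endloop
endfacet
facet normal -0.117 -0.845 -0.521
outer loop
vertex 0.363 -3.999 0.647
vertex 0.168 -2.738 -1.355
vertex 1.187 -3.849 0.219
endloop
endfacet
facet normal 0.468 -0.509 0.722
outer loop
vertex 0.363 -3.999 0.647
vertex 1.187 -3.849 0.219
vertex 0.87 -3.235 0.857
endloop
endfacet
facet normal -0.468 0.509 -0.722
outer loop
vertex 0.168 -2.738 -1.355
vertex -0.15 -2.125 -0.717
vertex 0.674 -1.974 -1.145
endloop
endfacet
facet normal 0.701 -0.284 -0.654
outer loop
vertex 0.168 -2.738 -1.355
vertex 0.674 -1.974 -1.145
vertex 1.187 -3.849 0.219
endloop
endfacet
facet normal 0.701 -0.284 -0.654
outer loop
vertex 1.187 -3.849 0.219
vertex 0.674 -1.974 -1.145
vertex 1.693 -3.085 0.43
endloop
endfacet
facet normal 0.468 -0.509 0.722
outer loop
vertex 1.187 -3.849 0.219
vertex 1.693 -3.085 0.43
vertex 0.87 -3.235 0.857
endloop
endfacet
facet normal -0.468 0.509 -0.722
outer loop
vertex 0.674 -1.974 -1.145
vertex -0.15 -2.125 -0.717
vertex 0.357 -1.361 -0.507
endloop
endfacet
facet normal 0.817 0.561 -0.133
outer loop
vertex 0.674 -1.974 -1.145
vertex 0.357 -1.361 -0.507
vertex 1.693 -3.085 0.43
endloop
endfacet
facet normal 0.817 0.561 -0.133
outer loop
vertex 1.693 -3.085 0.43
vertex 0.357 -1.361 -0.507
vertex 1.376 -2.472 1.068
endloop
endfacet
facet normal 0.468 -0.510 0.722
outer loop
vertex 1.693 -3.085 0.43
vertex 1.376 -2.472 1.068
vertex 0.87 -3.235 0.857
endloop
endfacet
facet normal -0.437 0.619 0.652
outer loop
vertex -1.861 1.132 -1.944
vertex -1.184 0.804 -1.179
vertex -0.927 1.64 -1.8
endloop
endfacet
facet normal -0.476 0.879 -0.011
outer loop
vertex -1.861 1.132 -1.944
vertex -0.927 1.64 -1.8
vertex -1.28 1.436 -2.793
endloop
endfacet
facet normal -0.817 0.400 -0.416
outer loop
vertex -1.861 1.132 -1.944
vertex -1.28 1.436 -2.793
vertex -1.755 0.475 -2.785
endloop
endfacet
facet normal -0.988 -0.156 -0.003
outer loop
vertex -1.861 1.132 -1.944
vertex -1.755 0.475 -2.785
vertex -1.696 0.084 -1.787
endloop
endfacet
facet normal -0.753 -0.020 0.658
outer loop
vertex -1.861 1.132 -1.944
vertex -1.696 0.084 -1.787
vertex -1.184 0.804 -1.179
endloop
endfacet
facet normal 0.188 0.947 -0.261
outer loop
vertex -1.28 1.436 -2.793
vertex -0.927 1.64 -1.8
vertex -0.244 1.296 -2.553
endloop
endfacet
facet normal 0.253 0.526 0.812
outer loop
vertex -0.927 1.64 -1.8
vertex -1.184 0.804 -1.179
vertex -0.185 0.905 -1.555
endloop
endfacet
facet normal -0.259 -0.509 0.821
outer loop
vertex -1.184 0.804 -1.179
vertex -1.696 0.084 -1.787
vertex -0.66 -0.056 -1.547
endloop
endfacet
facet normal -0.639 -0.728 -0.247
outer loop
vertex -1.696 0.084 -1.787
vertex -1.755 0.475 -2.785
vertex -1.013 -0.26 -2.54
endloop
endfacet
facet normal -0.362 0.171 -0.916
outer loop
vertex -1.755 0.475 -2.785
vertex -1.28 1.436 -2.793
vertex -0.756 0.576 -3.161
endloop
endfacet
facet normal 0.988 0.156 0.003
outer loop
vertex -0.079 0.248 -2.396
vertex -0.244 1.296 -2.553
vertex -0.185 0.905 -1.555
endloop
endfacet
facet normal 0.817 -0.400 0.416
outer loop
vertex -0.079 0.248 -2.396
vertex -0.185 0.905 -1.555
vertex -0.66 -0.056 -1.547
endloop
endfacet
facet normal 0.476 -0.879 0.011
outer loop
vertex -0.079 0.248 -2.396
vertex -0.66 -0.056 -1.547
vertex -1.013 -0.26 -2.54
endloop
endfacet
facet normal 0.437 -0.619 -0.652
outer loop
vertex -0.079 0.248 -2.396
vertex -1.013 -0.26 -2.54
vertex -0.756 0.576 -3.161
endloop
endfacet
facet normal 0.753 0.020 -0.658
outer loop
vertex -0.079 0.248 -2.396
vertex -0.756 0.576 -3.161
vertex -0.244 1.296 -2.553
endloop
endfacet
facet normal 0.639 0.728 0.247
outer loop
vertex -0.185 0.905 -1.555
vertex -0.244 1.296 -2.553
vertex -0.927 1.64 -1.8
endloop
endfacet
facet normal 0.362 -0.171 0.916
outer loop
vertex -0.66 -0.056 -1.547
vertex -0.185 0.905 -1.555
vertex -1.184 0.804 -1.179
endloop
endfacet
facet normal -0.188 -0.947 0.261
outer loop
vertex -1.013 -0.26 -2.54
vertex -0.66 -0.056 -1.547
vertex -1.696 0.084 -1.787
endloop
endfacet
facet normal -0.253 -0.526 -0.812
outer loop
vertex -0.756 0.576 -3.161
vertex -1.013 -0.26 -2.54
vertex -1.755 0.475 -2.785
endloop
endfacet
facet normal 0.259 0.509 -0.821
outer loop
vertex -0.244 1.296 -2.553
vertex -0.756 0.576 -3.161
vertex -1.28 1.436 -2.793
endloop
endfacet

endsolid


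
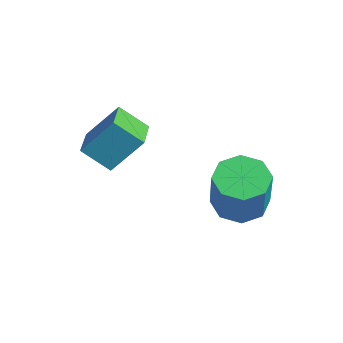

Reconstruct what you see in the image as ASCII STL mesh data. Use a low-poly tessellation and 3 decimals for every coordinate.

solid 
facet normal -0.373 0.189 -0.908
outer loop
vertex 3.145 0.873 -1.228
vertex 2.363 0.561 -0.972
vertex 2.749 1.351 -0.966
endloop
endfacet
facet normal 0.718 0.679 -0.153
outer loop
vertex 3.145 0.873 -1.228
vertex 2.749 1.351 -0.966
vertex 3.819 0.531 0.416
endloop
endfacet
facet normal 0.719 0.678 -0.155
outer loop
vertex 3.819 0.531 0.416
vertex 2.749 1.351 -0.966
vertex 3.424 1.01 0.678
endloop
endfacet
facet normal 0.373 -0.189 0.908
outer loop
vertex 3.819 0.531 0.416
vertex 3.424 1.01 0.678
vertex 3.037 0.219 0.672
endloop
endfacet
facet normal -0.372 0.189 -0.909
outer loop
vertex 2.749 1.351 -0.966
vertex 2.363 0.561 -0.972
vertex 2.127 1.367 -0.708
endloop
endfacet
facet normal 0.094 0.982 0.165
outer loop
vertex 2.749 1.351 -0.966
vertex 2.127 1.367 -0.708
vertex 3.424 1.01 0.678
endloop
endfacet
facet normal 0.093 0.982 0.166
outer loop
vertex 3.424 1.01 0.678
vertex 2.127 1.367 -0.708
vertex 2.802 1.025 0.936
endloop
endfacet
facet normal 0.372 -0.189 0.909
outer loop
vertex 3.424 1.01 0.678
vertex 2.802 1.025 0.936
vertex 3.037 0.219 0.672
endloop
endfacet
facet normal -0.372 0.189 -0.909
outer loop
vertex 2.127 1.367 -0.708
vertex 2.363 0.561 -0.972
vertex 1.643 0.91 -0.605
endloop
endfacet
facet normal -0.587 0.710 0.389
outer loop
vertex 2.127 1.367 -0.708
vertex 1.643 0.91 -0.605
vertex 2.802 1.025 0.936
endloop
endfacet
facet normal -0.587 0.710 0.389
outer loop
vertex 2.802 1.025 0.936
vertex 1.643 0.91 -0.605
vertex 2.318 0.568 1.04
endloop
endfacet
facet normal 0.373 -0.189 0.908
outer loop
vertex 2.802 1.025 0.936
vertex 2.318 0.568 1.04
vertex 3.037 0.219 0.672
endloop
endfacet
facet normal -0.372 0.188 -0.909
outer loop
vertex 1.643 0.91 -0.605
vertex 2.363 0.561 -0.972
vertex 1.581 0.249 -0.716
endloop
endfacet
facet normal -0.923 0.022 0.383
outer loop
vertex 1.643 0.91 -0.605
vertex 1.581 0.249 -0.716
vertex 2.318 0.568 1.04
endloop
endfacet
facet normal -0.923 0.023 0.383
outer loop
vertex 2.318 0.568 1.04
vertex 1.581 0.249 -0.716
vertex 2.255 -0.093 0.928
endloop
endfacet
facet normal 0.373 -0.189 0.908
outer loop
vertex 2.318 0.568 1.04
vertex 2.255 -0.093 0.928
vertex 3.037 0.219 0.672
endloop
endfacet
facet normal -0.373 0.189 -0.908
outer loop
vertex 1.581 0.249 -0.716
vertex 2.363 0.561 -0.972
vertex 1.976 -0.23 -0.978
endloop
endfacet
facet normal -0.719 -0.677 0.154
outer loop
vertex 1.581 0.249 -0.716
vertex 1.976 -0.23 -0.978
vertex 2.255 -0.093 0.928
endloop
endfacet
facet normal -0.718 -0.679 0.154
outer loop
vertex 2.255 -0.093 0.928
vertex 1.976 -0.23 -0.978
vertex 2.651 -0.571 0.666
endloop
endfacet
facet normal 0.373 -0.189 0.908
outer loop
vertex 2.255 -0.093 0.928
vertex 2.651 -0.571 0.666
vertex 3.037 0.219 0.672
endloop
endfacet
facet normal -0.372 0.189 -0.909
outer loop
vertex 1.976 -0.23 -0.978
vertex 2.363 0.561 -0.972
vertex 2.598 -0.245 -1.236
endloop
endfacet
facet normal -0.092 -0.982 -0.166
outer loop
vertex 1.976 -0.23 -0.978
vertex 2.598 -0.245 -1.236
vertex 2.651 -0.571 0.666
endloop
endfacet
facet normal -0.094 -0.982 -0.166
outer loop
vertex 2.651 -0.571 0.666
vertex 2.598 -0.245 -1.236
vertex 3.273 -0.587 0.408
endloop
endfacet
facet normal 0.372 -0.189 0.909
outer loop
vertex 2.651 -0.571 0.666
vertex 3.273 -0.587 0.408
vertex 3.037 0.219 0.672
endloop
endfacet
facet normal -0.373 0.189 -0.908
outer loop
vertex 2.598 -0.245 -1.236
vertex 2.363 0.561 -0.972
vertex 3.082 0.212 -1.34
endloop
endfacet
facet normal 0.587 -0.710 -0.389
outer loop
vertex 2.598 -0.245 -1.236
vertex 3.082 0.212 -1.34
vertex 3.273 -0.587 0.408
endloop
endfacet
facet normal 0.587 -0.710 -0.389
outer loop
vertex 3.273 -0.587 0.408
vertex 3.082 0.212 -1.34
vertex 3.757 -0.13 0.305
endloop
endfacet
facet normal 0.372 -0.189 0.909
outer loop
vertex 3.273 -0.587 0.408
vertex 3.757 -0.13 0.305
vertex 3.037 0.219 0.672
endloop
endfacet
facet normal -0.373 0.189 -0.908
outer loop
vertex 3.082 0.212 -1.34
vertex 2.363 0.561 -0.972
vertex 3.145 0.873 -1.228
endloop
endfacet
facet normal 0.923 -0.023 -0.384
outer loop
vertex 3.082 0.212 -1.34
vertex 3.145 0.873 -1.228
vertex 3.757 -0.13 0.305
endloop
endfacet
facet normal 0.923 -0.022 -0.383
outer loop
vertex 3.757 -0.13 0.305
vertex 3.145 0.873 -1.228
vertex 3.819 0.531 0.416
endloop
endfacet
facet normal 0.372 -0.188 0.909
outer loop
vertex 3.757 -0.13 0.305
vertex 3.819 0.531 0.416
vertex 3.037 0.219 0.672
endloop
endfacet
facet normal -0.825 0.542 -0.163
outer loop
vertex -0.67 -1.842 2.065
vertex -0.078 -1.159 1.338
vertex -1.038 -2.748 0.914
endloop
endfacet
facet normal -0.510 -0.589 0.627
outer loop
vertex 0.018 -3.441 1.122
vertex -0.67 -1.842 2.065
vertex -1.038 -2.748 0.914
endloop
endfacet
facet normal -0.825 0.542 -0.162
outer loop
vertex -1.038 -2.748 0.914
vertex -0.078 -1.159 1.338
vertex -0.446 -2.064 0.187
endloop
endfacet
facet normal -0.243 -0.600 -0.762
outer loop
vertex -0.446 -2.064 0.187
vertex 0.018 -3.441 1.122
vertex -1.038 -2.748 0.914
endloop
endfacet
facet normal 0.244 0.600 0.762
outer loop
vertex -0.67 -1.842 2.065
vertex 0.978 -1.852 1.546
vertex -0.078 -1.159 1.338
endloop
endfacet
facet normal -0.511 -0.589 0.626
outer loop
vertex 0.386 -2.536 2.273
vertex -0.67 -1.842 2.065
vertex 0.018 -3.441 1.122
endloop
endfacet
facet normal 0.244 0.599 0.762
outer loop
vertex 0.386 -2.536 2.273
vertex 0.978 -1.852 1.546
vertex -0.67 -1.842 2.065
endloop
endfacet
facet normal 0.510 0.589 -0.626
outer loop
vertex -0.078 -1.159 1.338
vertex 0.978 -1.852 1.546
vertex -0.446 -2.064 0.187
endloop
endfacet
facet normal -0.244 -0.600 -0.762
outer loop
vertex 0.61 -2.758 0.395
vertex 0.018 -3.441 1.122
vertex -0.446 -2.064 0.187
endloop
endfacet
facet normal 0.510 0.589 -0.627
outer loop
vertex -0.446 -2.064 0.187
vertex 0.978 -1.852 1.546
vertex 0.61 -2.758 0.395
endloop
endfacet
facet normal 0.825 -0.542 0.162
outer loop
vertex 0.61 -2.758 0.395
vertex 0.386 -2.536 2.273
vertex 0.018 -3.441 1.122
endloop
endfacet
facet normal 0.825 -0.541 0.162
outer loop
vertex 0.978 -1.852 1.546
vertex 0.386 -2.536 2.273
vertex 0.61 -2.758 0.395
endloop
endfacet

endsolid


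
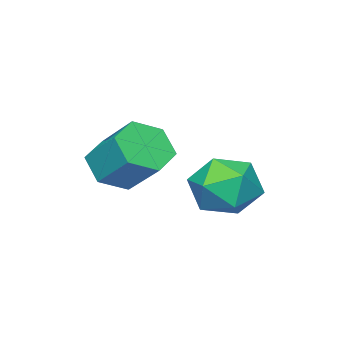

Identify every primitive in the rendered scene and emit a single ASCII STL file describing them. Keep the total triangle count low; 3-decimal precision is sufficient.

solid 
facet normal -0.093 -0.766 -0.636
outer loop
vertex 2.99 -4.794 2.765
vertex 2.233 -4.376 2.372
vertex 3.102 -4.199 2.032
endloop
endfacet
facet normal 0.989 -0.147 0.032
outer loop
vertex 2.99 -4.794 2.765
vertex 3.102 -4.199 2.032
vertex 3.145 -3.522 3.82
endloop
endfacet
facet normal 0.989 -0.147 0.032
outer loop
vertex 3.145 -3.522 3.82
vertex 3.102 -4.199 2.032
vertex 3.257 -2.927 3.088
endloop
endfacet
facet normal 0.093 0.766 0.637
outer loop
vertex 3.145 -3.522 3.82
vertex 3.257 -2.927 3.088
vertex 2.387 -3.104 3.428
endloop
endfacet
facet normal -0.093 -0.766 -0.636
outer loop
vertex 3.102 -4.199 2.032
vertex 2.233 -4.376 2.372
vertex 2.344 -3.782 1.64
endloop
endfacet
facet normal 0.595 0.469 -0.652
outer loop
vertex 3.102 -4.199 2.032
vertex 2.344 -3.782 1.64
vertex 3.257 -2.927 3.088
endloop
endfacet
facet normal 0.596 0.468 -0.652
outer loop
vertex 3.257 -2.927 3.088
vertex 2.344 -3.782 1.64
vertex 2.499 -2.51 2.695
endloop
endfacet
facet normal 0.092 0.767 0.635
outer loop
vertex 3.257 -2.927 3.088
vertex 2.499 -2.51 2.695
vertex 2.387 -3.104 3.428
endloop
endfacet
facet normal -0.094 -0.766 -0.636
outer loop
vertex 2.344 -3.782 1.64
vertex 2.233 -4.376 2.372
vertex 1.475 -3.958 1.98
endloop
endfacet
facet normal -0.392 0.615 -0.684
outer loop
vertex 2.344 -3.782 1.64
vertex 1.475 -3.958 1.98
vertex 2.499 -2.51 2.695
endloop
endfacet
facet normal -0.392 0.615 -0.684
outer loop
vertex 2.499 -2.51 2.695
vertex 1.475 -3.958 1.98
vertex 1.63 -2.686 3.035
endloop
endfacet
facet normal 0.093 0.767 0.635
outer loop
vertex 2.499 -2.51 2.695
vertex 1.63 -2.686 3.035
vertex 2.387 -3.104 3.428
endloop
endfacet
facet normal -0.093 -0.766 -0.637
outer loop
vertex 1.475 -3.958 1.98
vertex 2.233 -4.376 2.372
vertex 1.363 -4.553 2.712
endloop
endfacet
facet normal -0.989 0.147 -0.032
outer loop
vertex 1.475 -3.958 1.98
vertex 1.363 -4.553 2.712
vertex 1.63 -2.686 3.035
endloop
endfacet
facet normal -0.989 0.147 -0.032
outer loop
vertex 1.63 -2.686 3.035
vertex 1.363 -4.553 2.712
vertex 1.518 -3.281 3.768
endloop
endfacet
facet normal 0.093 0.766 0.636
outer loop
vertex 1.63 -2.686 3.035
vertex 1.518 -3.281 3.768
vertex 2.387 -3.104 3.428
endloop
endfacet
facet normal -0.092 -0.767 -0.635
outer loop
vertex 1.363 -4.553 2.712
vertex 2.233 -4.376 2.372
vertex 2.121 -4.97 3.105
endloop
endfacet
facet normal -0.596 -0.469 0.652
outer loop
vertex 1.363 -4.553 2.712
vertex 2.121 -4.97 3.105
vertex 1.518 -3.281 3.768
endloop
endfacet
facet normal -0.595 -0.469 0.653
outer loop
vertex 1.518 -3.281 3.768
vertex 2.121 -4.97 3.105
vertex 2.276 -3.698 4.16
endloop
endfacet
facet normal 0.093 0.766 0.636
outer loop
vertex 1.518 -3.281 3.768
vertex 2.276 -3.698 4.16
vertex 2.387 -3.104 3.428
endloop
endfacet
facet normal -0.093 -0.767 -0.635
outer loop
vertex 2.121 -4.97 3.105
vertex 2.233 -4.376 2.372
vertex 2.99 -4.794 2.765
endloop
endfacet
facet normal 0.392 -0.615 0.684
outer loop
vertex 2.121 -4.97 3.105
vertex 2.99 -4.794 2.765
vertex 2.276 -3.698 4.16
endloop
endfacet
facet normal 0.392 -0.615 0.684
outer loop
vertex 2.276 -3.698 4.16
vertex 2.99 -4.794 2.765
vertex 3.145 -3.522 3.82
endloop
endfacet
facet normal 0.094 0.766 0.636
outer loop
vertex 2.276 -3.698 4.16
vertex 3.145 -3.522 3.82
vertex 2.387 -3.104 3.428
endloop
endfacet
facet normal 0.111 0.993 0.028
outer loop
vertex 0.318 -1.742 0.914
vertex -0.8 -1.625 1.187
vertex -0.009 -1.737 2.023
endloop
endfacet
facet normal 0.718 0.665 0.209
outer loop
vertex 0.318 -1.742 0.914
vertex -0.009 -1.737 2.023
vertex 0.792 -2.488 1.66
endloop
endfacet
facet normal 0.910 0.244 -0.334
outer loop
vertex 0.318 -1.742 0.914
vertex 0.792 -2.488 1.66
vertex 0.497 -2.84 0.599
endloop
endfacet
facet normal 0.423 0.313 -0.851
outer loop
vertex 0.318 -1.742 0.914
vertex 0.497 -2.84 0.599
vertex -0.487 -2.307 0.306
endloop
endfacet
facet normal -0.072 0.776 -0.626
outer loop
vertex 0.318 -1.742 0.914
vertex -0.487 -2.307 0.306
vertex -0.8 -1.625 1.187
endloop
endfacet
facet normal 0.584 0.249 0.773
outer loop
vertex 0.792 -2.488 1.66
vertex -0.009 -1.737 2.023
vertex -0.033 -2.833 2.394
endloop
endfacet
facet normal -0.399 0.780 0.482
outer loop
vertex -0.009 -1.737 2.023
vertex -0.8 -1.625 1.187
vertex -1.017 -2.3 2.101
endloop
endfacet
facet normal -0.694 0.429 -0.578
outer loop
vertex -0.8 -1.625 1.187
vertex -0.487 -2.307 0.306
vertex -1.312 -2.652 1.04
endloop
endfacet
facet normal 0.106 -0.321 -0.941
outer loop
vertex -0.487 -2.307 0.306
vertex 0.497 -2.84 0.599
vertex -0.511 -3.403 0.677
endloop
endfacet
facet normal 0.896 -0.431 -0.106
outer loop
vertex 0.497 -2.84 0.599
vertex 0.792 -2.488 1.66
vertex 0.28 -3.515 1.513
endloop
endfacet
facet normal -0.423 -0.313 0.851
outer loop
vertex -0.838 -3.398 1.786
vertex -0.033 -2.833 2.394
vertex -1.017 -2.3 2.101
endloop
endfacet
facet normal -0.910 -0.244 0.334
outer loop
vertex -0.838 -3.398 1.786
vertex -1.017 -2.3 2.101
vertex -1.312 -2.652 1.04
endloop
endfacet
facet normal -0.718 -0.665 -0.209
outer loop
vertex -0.838 -3.398 1.786
vertex -1.312 -2.652 1.04
vertex -0.511 -3.403 0.677
endloop
endfacet
facet normal -0.111 -0.993 -0.028
outer loop
vertex -0.838 -3.398 1.786
vertex -0.511 -3.403 0.677
vertex 0.28 -3.515 1.513
endloop
endfacet
facet normal 0.072 -0.776 0.626
outer loop
vertex -0.838 -3.398 1.786
vertex 0.28 -3.515 1.513
vertex -0.033 -2.833 2.394
endloop
endfacet
facet normal -0.106 0.321 0.941
outer loop
vertex -1.017 -2.3 2.101
vertex -0.033 -2.833 2.394
vertex -0.009 -1.737 2.023
endloop
endfacet
facet normal -0.896 0.431 0.106
outer loop
vertex -1.312 -2.652 1.04
vertex -1.017 -2.3 2.101
vertex -0.8 -1.625 1.187
endloop
endfacet
facet normal -0.584 -0.249 -0.773
outer loop
vertex -0.511 -3.403 0.677
vertex -1.312 -2.652 1.04
vertex -0.487 -2.307 0.306
endloop
endfacet
facet normal 0.399 -0.780 -0.482
outer loop
vertex 0.28 -3.515 1.513
vertex -0.511 -3.403 0.677
vertex 0.497 -2.84 0.599
endloop
endfacet
facet normal 0.694 -0.429 0.578
outer loop
vertex -0.033 -2.833 2.394
vertex 0.28 -3.515 1.513
vertex 0.792 -2.488 1.66
endloop
endfacet

endsolid


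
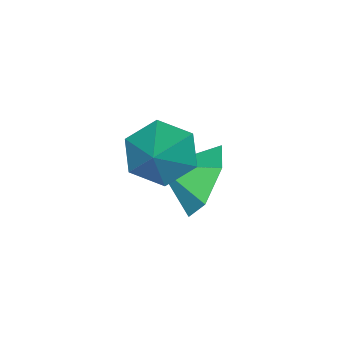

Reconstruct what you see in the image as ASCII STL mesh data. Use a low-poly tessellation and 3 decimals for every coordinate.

solid 
facet normal -0.442 0.800 -0.406
outer loop
vertex 2.599 1.025 0.04
vertex 1.849 1.012 0.83
vertex 2.767 1.585 0.96
endloop
endfacet
facet normal 0.970 -0.241 -0.030
outer loop
vertex 2.599 1.025 0.04
vertex 2.767 1.585 0.96
vertex 2.391 0.028 1.33
endloop
endfacet
facet normal -0.442 0.800 -0.407
outer loop
vertex 2.767 1.585 0.96
vertex 1.849 1.012 0.83
vertex 2.016 1.572 1.75
endloop
endfacet
facet normal 0.725 -0.011 0.689
outer loop
vertex 2.767 1.585 0.96
vertex 2.016 1.572 1.75
vertex 2.391 0.028 1.33
endloop
endfacet
facet normal -0.442 0.800 -0.407
outer loop
vertex 2.016 1.572 1.75
vertex 1.849 1.012 0.83
vertex 1.098 0.999 1.62
endloop
endfacet
facet normal 0.024 -0.257 0.966
outer loop
vertex 2.016 1.572 1.75
vertex 1.098 0.999 1.62
vertex 2.391 0.028 1.33
endloop
endfacet
facet normal -0.441 0.801 -0.406
outer loop
vertex 1.098 0.999 1.62
vertex 1.849 1.012 0.83
vertex 0.93 0.44 0.7
endloop
endfacet
facet normal -0.433 -0.733 0.525
outer loop
vertex 1.098 0.999 1.62
vertex 0.93 0.44 0.7
vertex 2.391 0.028 1.33
endloop
endfacet
facet normal -0.441 0.800 -0.407
outer loop
vertex 0.93 0.44 0.7
vertex 1.849 1.012 0.83
vertex 1.681 0.452 -0.09
endloop
endfacet
facet normal -0.188 -0.963 -0.193
outer loop
vertex 0.93 0.44 0.7
vertex 1.681 0.452 -0.09
vertex 2.391 0.028 1.33
endloop
endfacet
facet normal -0.442 0.800 -0.406
outer loop
vertex 1.681 0.452 -0.09
vertex 1.849 1.012 0.83
vertex 2.599 1.025 0.04
endloop
endfacet
facet normal 0.514 -0.717 -0.471
outer loop
vertex 1.681 0.452 -0.09
vertex 2.599 1.025 0.04
vertex 2.391 0.028 1.33
endloop
endfacet
facet normal -0.715 -0.341 -0.610
outer loop
vertex 3.908 0.23 2.39
vertex 3.285 0.7 2.858
vertex 3.706 1.084 2.149
endloop
endfacet
facet normal 0.912 0.104 -0.396
outer loop
vertex 3.908 0.23 2.39
vertex 3.706 1.084 2.149
vertex 4.415 1.24 3.822
endloop
endfacet
facet normal -0.715 -0.341 -0.610
outer loop
vertex 3.706 1.084 2.149
vertex 3.285 0.7 2.858
vertex 3.083 1.554 2.617
endloop
endfacet
facet normal 0.444 0.855 -0.268
outer loop
vertex 3.706 1.084 2.149
vertex 3.083 1.554 2.617
vertex 4.415 1.24 3.822
endloop
endfacet
facet normal -0.715 -0.341 -0.610
outer loop
vertex 3.083 1.554 2.617
vertex 3.285 0.7 2.858
vertex 2.662 1.17 3.326
endloop
endfacet
facet normal -0.149 0.904 0.401
outer loop
vertex 3.083 1.554 2.617
vertex 2.662 1.17 3.326
vertex 4.415 1.24 3.822
endloop
endfacet
facet normal -0.716 -0.342 -0.609
outer loop
vertex 2.662 1.17 3.326
vertex 3.285 0.7 2.858
vertex 2.864 0.316 3.568
endloop
endfacet
facet normal -0.274 0.202 0.940
outer loop
vertex 2.662 1.17 3.326
vertex 2.864 0.316 3.568
vertex 4.415 1.24 3.822
endloop
endfacet
facet normal -0.716 -0.342 -0.609
outer loop
vertex 2.864 0.316 3.568
vertex 3.285 0.7 2.858
vertex 3.487 -0.154 3.1
endloop
endfacet
facet normal 0.195 -0.550 0.812
outer loop
vertex 2.864 0.316 3.568
vertex 3.487 -0.154 3.1
vertex 4.415 1.24 3.822
endloop
endfacet
facet normal -0.716 -0.342 -0.609
outer loop
vertex 3.487 -0.154 3.1
vertex 3.285 0.7 2.858
vertex 3.908 0.23 2.39
endloop
endfacet
facet normal 0.788 -0.599 0.143
outer loop
vertex 3.487 -0.154 3.1
vertex 3.908 0.23 2.39
vertex 4.415 1.24 3.822
endloop
endfacet

endsolid


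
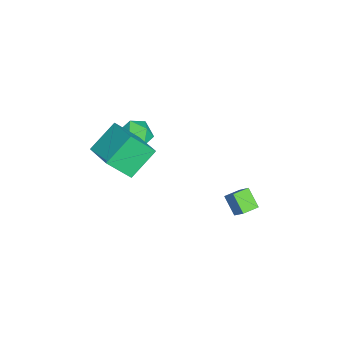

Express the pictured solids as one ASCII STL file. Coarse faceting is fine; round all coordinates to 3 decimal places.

solid 
facet normal -0.535 -0.368 -0.761
outer loop
vertex -1.764 2.363 -2.929
vertex -2.348 3.199 -2.923
vertex -0.919 2.96 -3.812
endloop
endfacet
facet normal 0.573 -0.820 -0.006
outer loop
vertex -0.192 3.461 -2.777
vertex -1.764 2.363 -2.929
vertex -0.919 2.96 -3.812
endloop
endfacet
facet normal -0.535 -0.368 -0.761
outer loop
vertex -0.919 2.96 -3.812
vertex -2.348 3.199 -2.923
vertex -1.503 3.796 -3.806
endloop
endfacet
facet normal 0.622 0.439 -0.649
outer loop
vertex -1.503 3.796 -3.806
vertex -0.192 3.461 -2.777
vertex -0.919 2.96 -3.812
endloop
endfacet
facet normal -0.622 -0.439 0.649
outer loop
vertex -1.764 2.363 -2.929
vertex -1.621 3.7 -1.888
vertex -2.348 3.199 -2.923
endloop
endfacet
facet normal 0.573 -0.820 -0.006
outer loop
vertex -1.037 2.864 -1.894
vertex -1.764 2.363 -2.929
vertex -0.192 3.461 -2.777
endloop
endfacet
facet normal -0.622 -0.439 0.649
outer loop
vertex -1.037 2.864 -1.894
vertex -1.621 3.7 -1.888
vertex -1.764 2.363 -2.929
endloop
endfacet
facet normal -0.573 0.820 0.006
outer loop
vertex -2.348 3.199 -2.923
vertex -1.621 3.7 -1.888
vertex -1.503 3.796 -3.806
endloop
endfacet
facet normal 0.622 0.439 -0.649
outer loop
vertex -0.776 4.297 -2.771
vertex -0.192 3.461 -2.777
vertex -1.503 3.796 -3.806
endloop
endfacet
facet normal -0.573 0.820 0.006
outer loop
vertex -1.503 3.796 -3.806
vertex -1.621 3.7 -1.888
vertex -0.776 4.297 -2.771
endloop
endfacet
facet normal 0.535 0.368 0.761
outer loop
vertex -0.776 4.297 -2.771
vertex -1.037 2.864 -1.894
vertex -0.192 3.461 -2.777
endloop
endfacet
facet normal 0.535 0.368 0.761
outer loop
vertex -1.621 3.7 -1.888
vertex -1.037 2.864 -1.894
vertex -0.776 4.297 -2.771
endloop
endfacet
facet normal -0.552 0.587 0.592
outer loop
vertex -1.586 -3.681 3.846
vertex 0.083 -2.661 4.389
vertex -1.878 -2.368 2.273
endloop
endfacet
facet normal -0.822 -0.503 -0.267
outer loop
vertex -0.703 -3.619 1.011
vertex -1.586 -3.681 3.846
vertex -1.878 -2.368 2.273
endloop
endfacet
facet normal -0.551 0.588 0.592
outer loop
vertex -1.878 -2.368 2.273
vertex 0.083 -2.661 4.389
vertex -0.208 -1.348 2.815
endloop
endfacet
facet normal -0.141 0.634 -0.760
outer loop
vertex -0.208 -1.348 2.815
vertex -0.703 -3.619 1.011
vertex -1.878 -2.368 2.273
endloop
endfacet
facet normal 0.141 -0.635 0.760
outer loop
vertex -1.586 -3.681 3.846
vertex 1.258 -3.912 3.127
vertex 0.083 -2.661 4.389
endloop
endfacet
facet normal -0.822 -0.502 -0.267
outer loop
vertex -0.412 -4.932 2.585
vertex -1.586 -3.681 3.846
vertex -0.703 -3.619 1.011
endloop
endfacet
facet normal 0.141 -0.634 0.760
outer loop
vertex -0.412 -4.932 2.585
vertex 1.258 -3.912 3.127
vertex -1.586 -3.681 3.846
endloop
endfacet
facet normal 0.822 0.503 0.267
outer loop
vertex 0.083 -2.661 4.389
vertex 1.258 -3.912 3.127
vertex -0.208 -1.348 2.815
endloop
endfacet
facet normal -0.140 0.634 -0.760
outer loop
vertex 0.966 -2.599 1.554
vertex -0.703 -3.619 1.011
vertex -0.208 -1.348 2.815
endloop
endfacet
facet normal 0.822 0.503 0.267
outer loop
vertex -0.208 -1.348 2.815
vertex 1.258 -3.912 3.127
vertex 0.966 -2.599 1.554
endloop
endfacet
facet normal 0.552 -0.587 -0.592
outer loop
vertex 0.966 -2.599 1.554
vertex -0.412 -4.932 2.585
vertex -0.703 -3.619 1.011
endloop
endfacet
facet normal 0.551 -0.587 -0.593
outer loop
vertex 1.258 -3.912 3.127
vertex -0.412 -4.932 2.585
vertex 0.966 -2.599 1.554
endloop
endfacet
facet normal -0.281 0.874 0.396
outer loop
vertex -2.942 -1.635 1.286
vertex -3.684 -2.158 1.914
vertex -2.658 -1.998 2.289
endloop
endfacet
facet normal 0.408 0.890 0.207
outer loop
vertex -2.942 -1.635 1.286
vertex -2.658 -1.998 2.289
vertex -1.962 -2.12 1.441
endloop
endfacet
facet normal 0.447 0.747 -0.492
outer loop
vertex -2.942 -1.635 1.286
vertex -1.962 -2.12 1.441
vertex -2.558 -2.355 0.542
endloop
endfacet
facet normal -0.216 0.644 -0.734
outer loop
vertex -2.942 -1.635 1.286
vertex -2.558 -2.355 0.542
vertex -3.622 -2.379 0.834
endloop
endfacet
facet normal -0.666 0.722 -0.186
outer loop
vertex -2.942 -1.635 1.286
vertex -3.622 -2.379 0.834
vertex -3.684 -2.158 1.914
endloop
endfacet
facet normal 0.744 0.369 0.557
outer loop
vertex -1.962 -2.12 1.441
vertex -2.658 -1.998 2.289
vertex -2.098 -2.941 2.166
endloop
endfacet
facet normal -0.369 0.343 0.864
outer loop
vertex -2.658 -1.998 2.289
vertex -3.684 -2.158 1.914
vertex -3.162 -2.965 2.458
endloop
endfacet
facet normal -0.992 0.097 -0.077
outer loop
vertex -3.684 -2.158 1.914
vertex -3.622 -2.379 0.834
vertex -3.758 -3.2 1.559
endloop
endfacet
facet normal -0.264 -0.031 -0.964
outer loop
vertex -3.622 -2.379 0.834
vertex -2.558 -2.355 0.542
vertex -3.062 -3.322 0.711
endloop
endfacet
facet normal 0.809 0.137 -0.572
outer loop
vertex -2.558 -2.355 0.542
vertex -1.962 -2.12 1.441
vertex -2.036 -3.162 1.086
endloop
endfacet
facet normal 0.216 -0.644 0.734
outer loop
vertex -2.778 -3.685 1.714
vertex -2.098 -2.941 2.166
vertex -3.162 -2.965 2.458
endloop
endfacet
facet normal -0.447 -0.747 0.492
outer loop
vertex -2.778 -3.685 1.714
vertex -3.162 -2.965 2.458
vertex -3.758 -3.2 1.559
endloop
endfacet
facet normal -0.408 -0.890 -0.207
outer loop
vertex -2.778 -3.685 1.714
vertex -3.758 -3.2 1.559
vertex -3.062 -3.322 0.711
endloop
endfacet
facet normal 0.281 -0.874 -0.396
outer loop
vertex -2.778 -3.685 1.714
vertex -3.062 -3.322 0.711
vertex -2.036 -3.162 1.086
endloop
endfacet
facet normal 0.666 -0.722 0.186
outer loop
vertex -2.778 -3.685 1.714
vertex -2.036 -3.162 1.086
vertex -2.098 -2.941 2.166
endloop
endfacet
facet normal 0.264 0.031 0.964
outer loop
vertex -3.162 -2.965 2.458
vertex -2.098 -2.941 2.166
vertex -2.658 -1.998 2.289
endloop
endfacet
facet normal -0.809 -0.137 0.572
outer loop
vertex -3.758 -3.2 1.559
vertex -3.162 -2.965 2.458
vertex -3.684 -2.158 1.914
endloop
endfacet
facet normal -0.744 -0.369 -0.557
outer loop
vertex -3.062 -3.322 0.711
vertex -3.758 -3.2 1.559
vertex -3.622 -2.379 0.834
endloop
endfacet
facet normal 0.369 -0.343 -0.864
outer loop
vertex -2.036 -3.162 1.086
vertex -3.062 -3.322 0.711
vertex -2.558 -2.355 0.542
endloop
endfacet
facet normal 0.992 -0.097 0.077
outer loop
vertex -2.098 -2.941 2.166
vertex -2.036 -3.162 1.086
vertex -1.962 -2.12 1.441
endloop
endfacet

endsolid
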